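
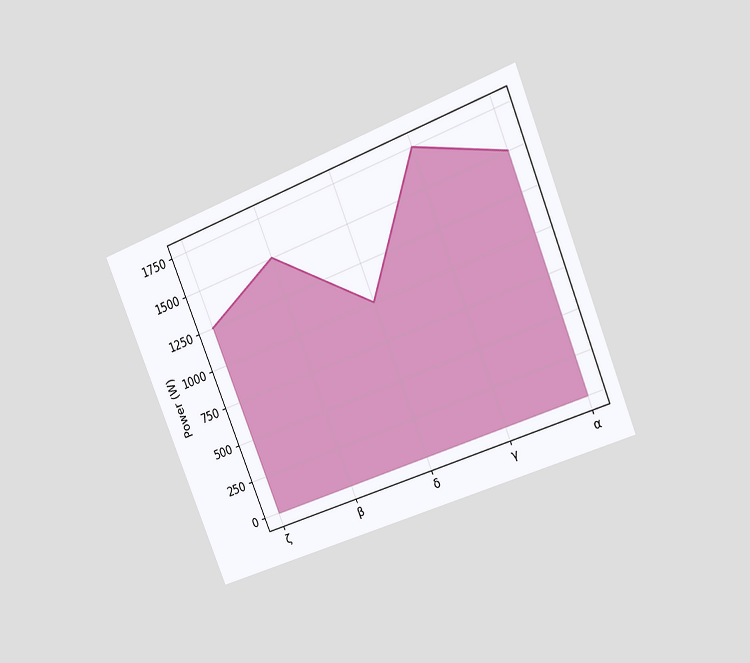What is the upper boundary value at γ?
1750W

The chart is tilted about 22° counter-clockwise and viewed at a slight angle. At γ the upper boundary is at 1750W.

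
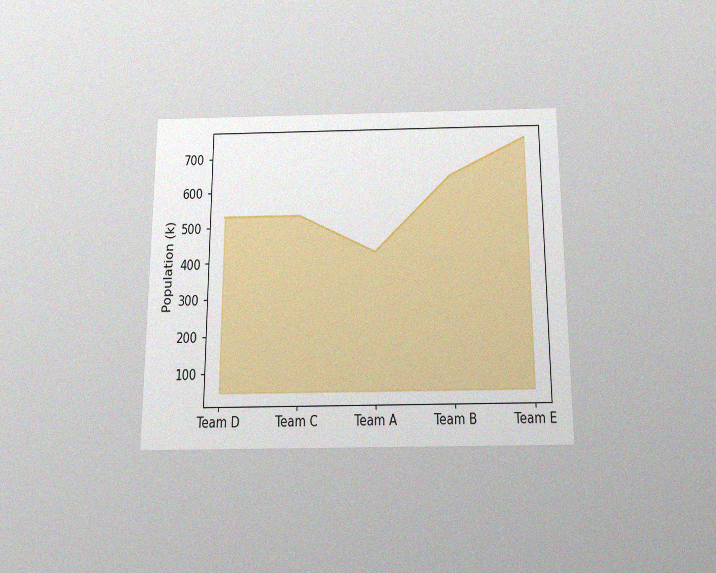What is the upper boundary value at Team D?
530k

The chart is viewed slightly from below, with some photo noise. At Team D the upper boundary is at 530k.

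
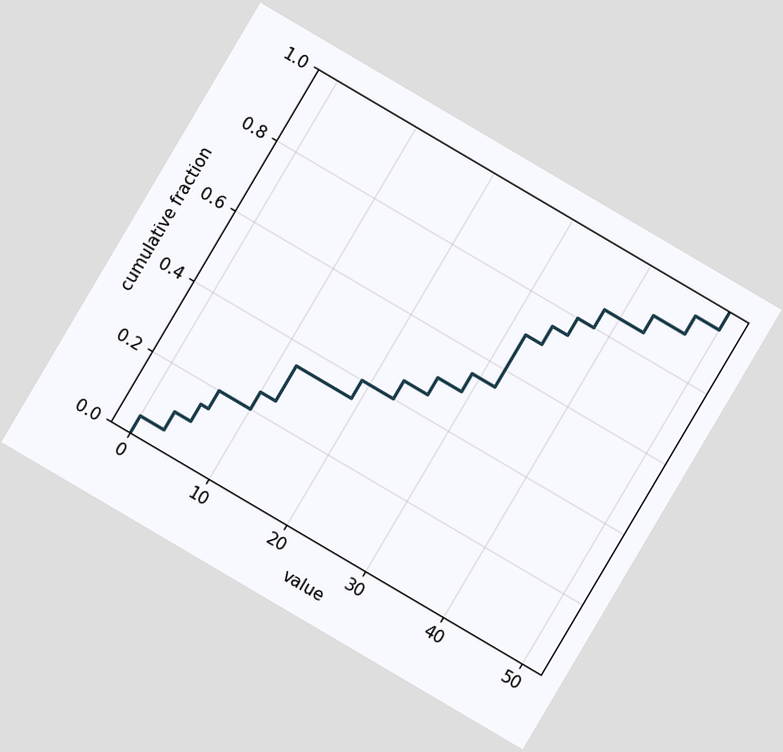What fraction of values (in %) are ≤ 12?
35%

The chart is tilted about 31° clockwise. At x=12 the ECDF step is at 35%.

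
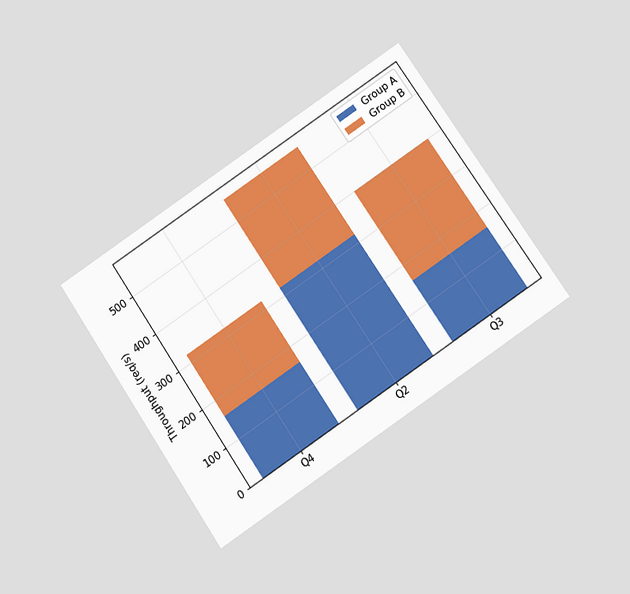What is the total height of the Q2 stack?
560req/s

The chart is tilted about 34° counter-clockwise and viewed at a slight angle. The Q2 stack's top reaches 560req/s on the y-axis.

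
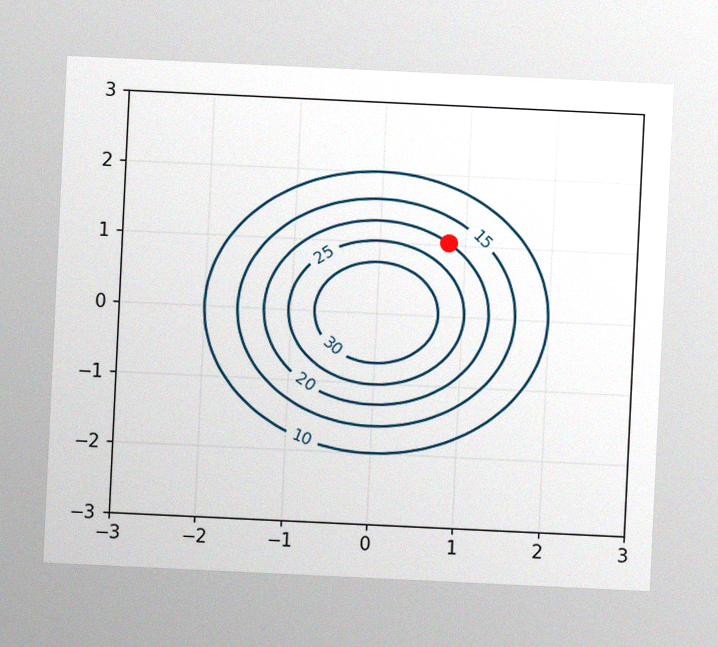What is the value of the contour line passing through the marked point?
20

The chart is tilted about 3° clockwise, with some photo noise. The marked point sits on the contour labelled 20.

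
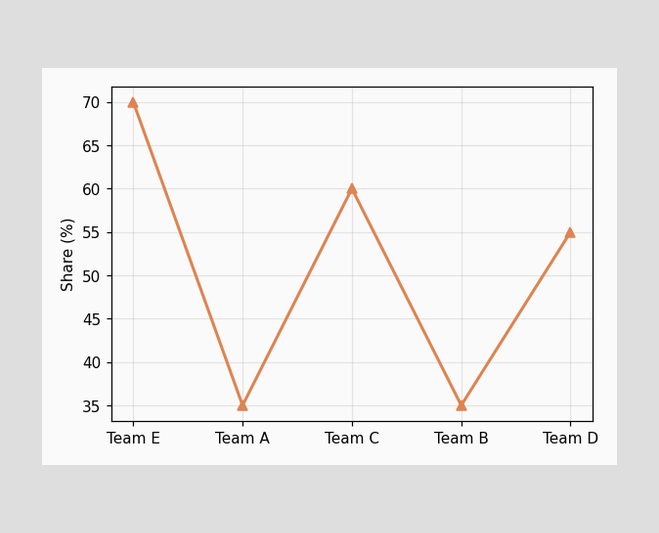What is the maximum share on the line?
The highest point is at Team E, and reading across to the y-axis gives 70%.

70%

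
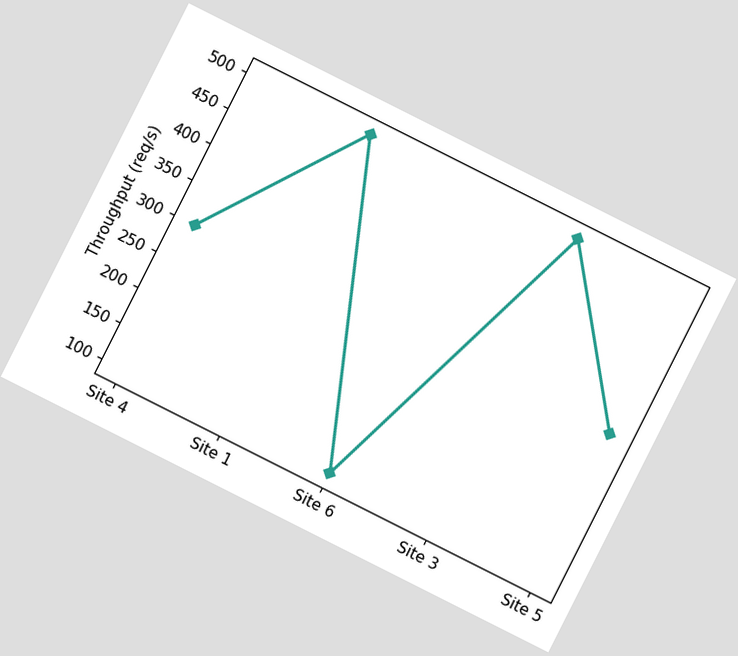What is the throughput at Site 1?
The chart is tilted about 27° clockwise. At Site 1, the line is at 500req/s.

500req/s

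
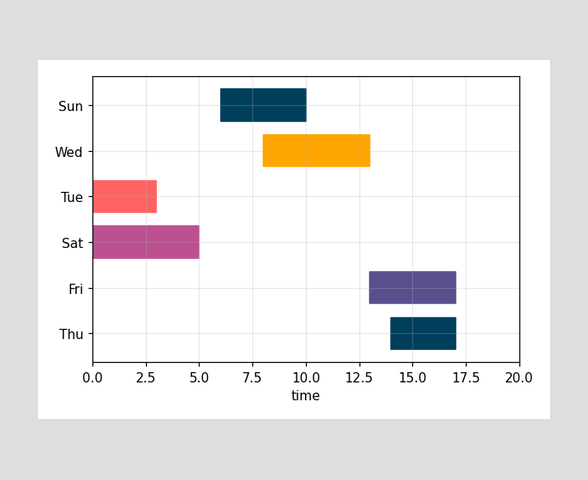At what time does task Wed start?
8

The Wed bar begins at t=8.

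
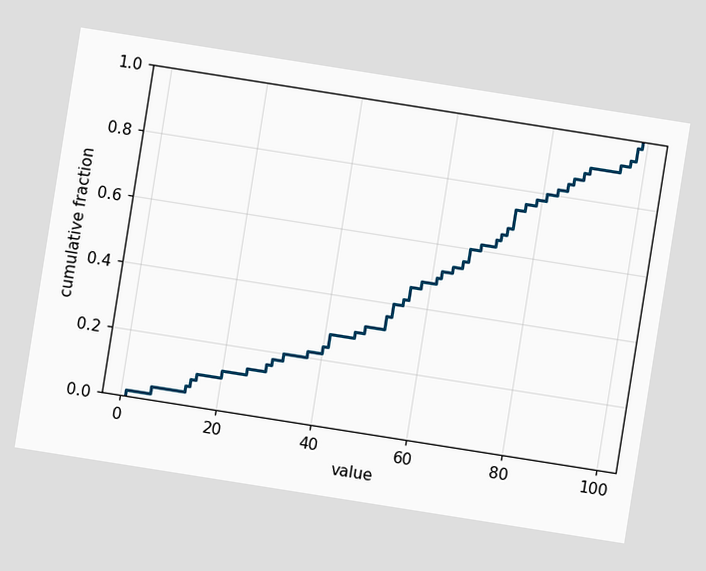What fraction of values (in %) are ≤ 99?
100%

The chart is tilted about 9° clockwise. At x=99 the ECDF step is at 100%.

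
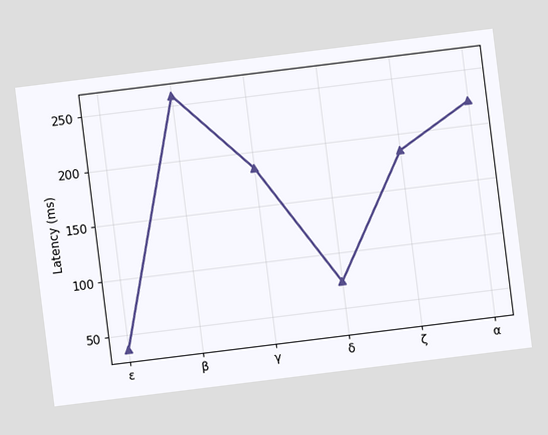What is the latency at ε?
The chart is tilted about 7° counter-clockwise. At ε, the line is at 37ms.

37ms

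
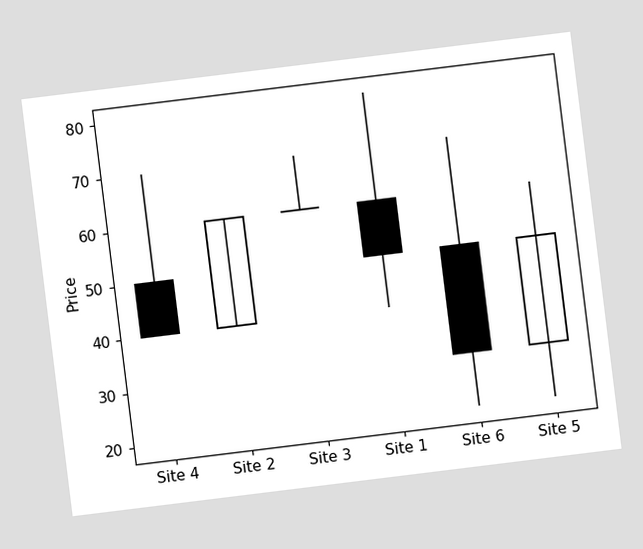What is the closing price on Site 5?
The chart is tilted about 7° counter-clockwise. The Site 5 candle closes at 50.

50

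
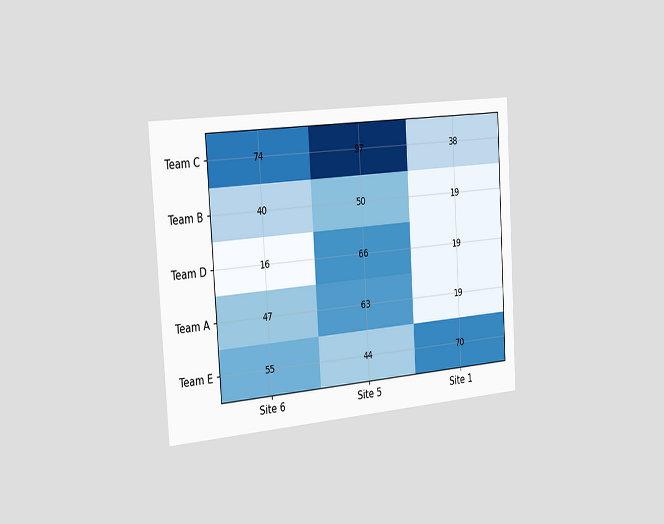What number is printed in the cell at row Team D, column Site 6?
16

The chart is tilted about 4° counter-clockwise and viewed slightly from the left. The (Team D, Site 6) cell reads 16.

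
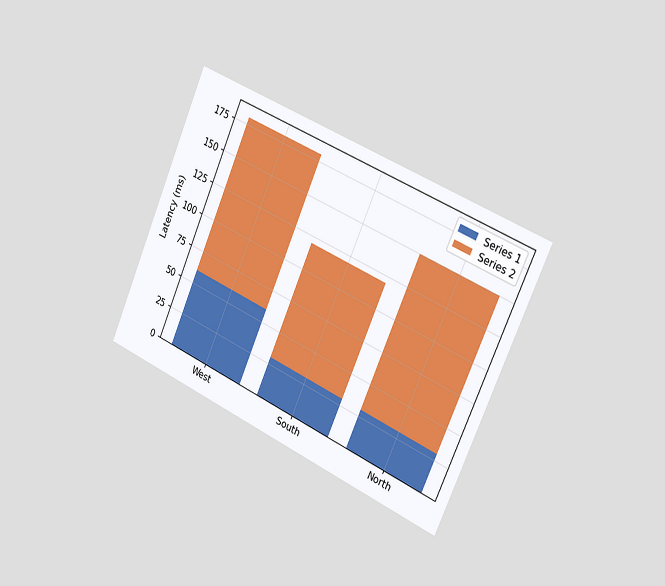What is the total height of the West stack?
The chart is tilted about 24° clockwise and viewed slightly from the right. The West stack's top reaches 180ms on the y-axis.

180ms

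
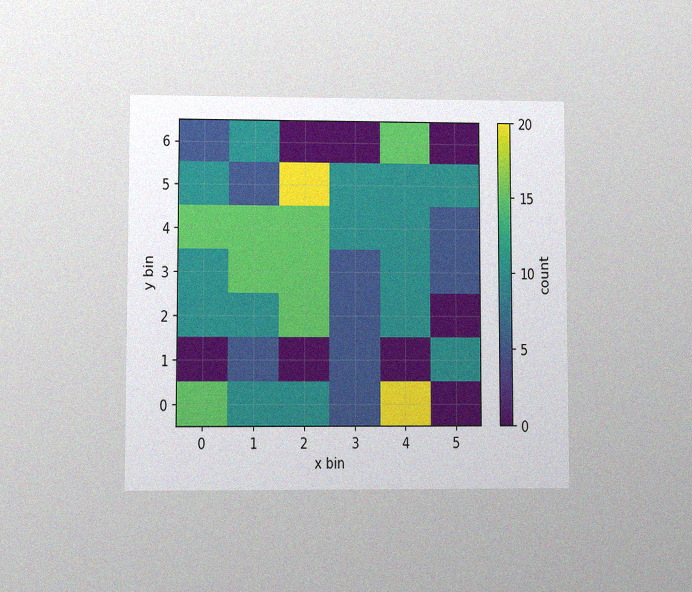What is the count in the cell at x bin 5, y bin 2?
0

The chart is viewed at a slight angle, with some photo noise. Matching the cell (5, 2) against the colorbar gives 0.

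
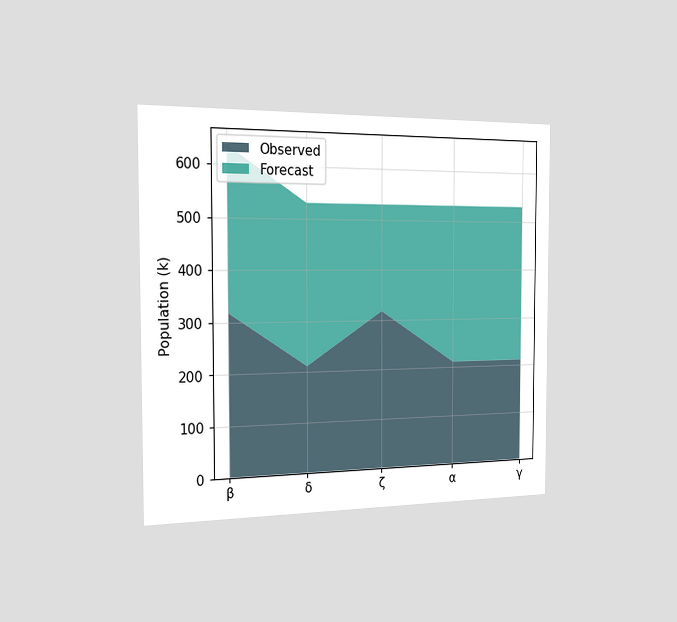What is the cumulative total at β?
The chart is viewed slightly from the left. The stacked total at β reaches 636k.

636k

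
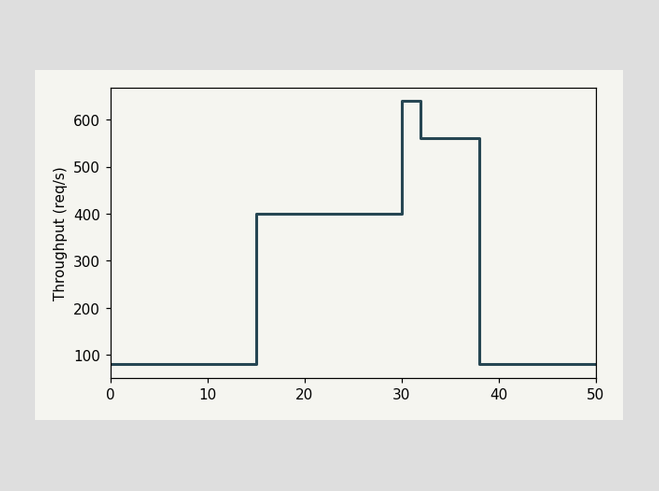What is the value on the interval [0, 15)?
On [0, 15) the step sits at 80req/s.

80req/s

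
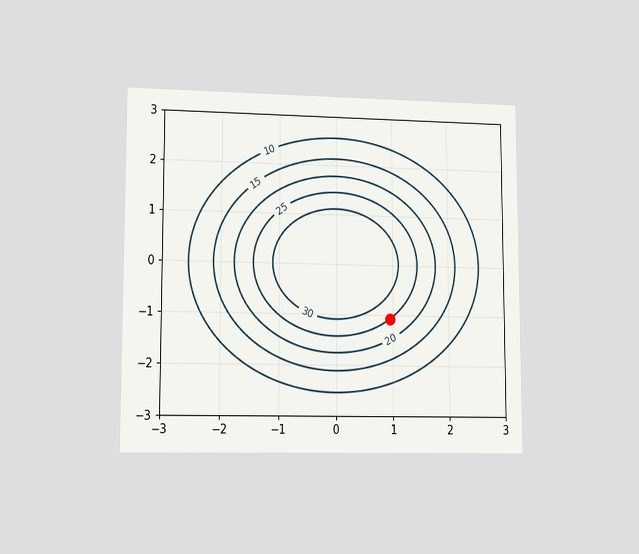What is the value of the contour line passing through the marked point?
25

The chart is viewed at a slight angle. The marked point sits on the contour labelled 25.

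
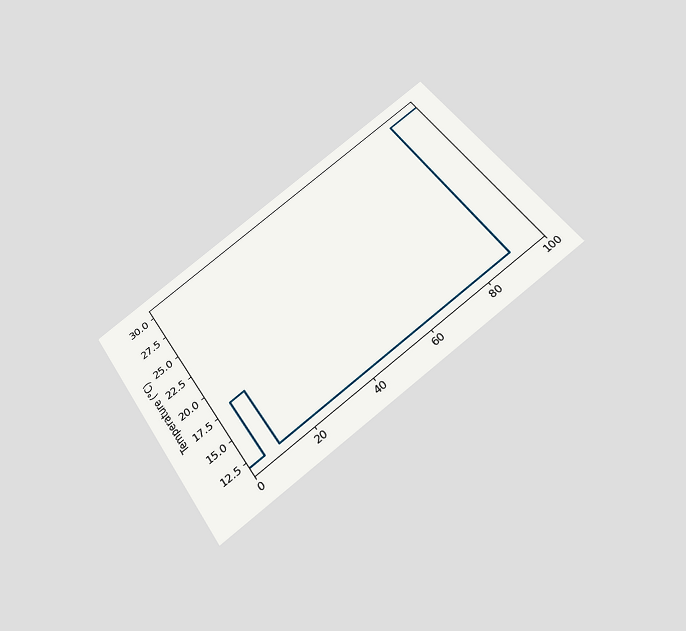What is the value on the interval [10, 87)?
The chart is tilted about 34° counter-clockwise and viewed slightly from below. On [10, 87) the step sits at 12°C.

12°C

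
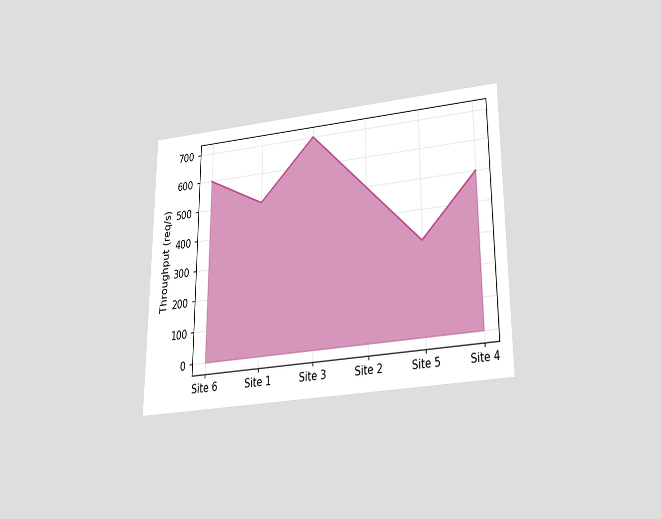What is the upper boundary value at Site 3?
700req/s

The chart is viewed slightly from below. At Site 3 the upper boundary is at 700req/s.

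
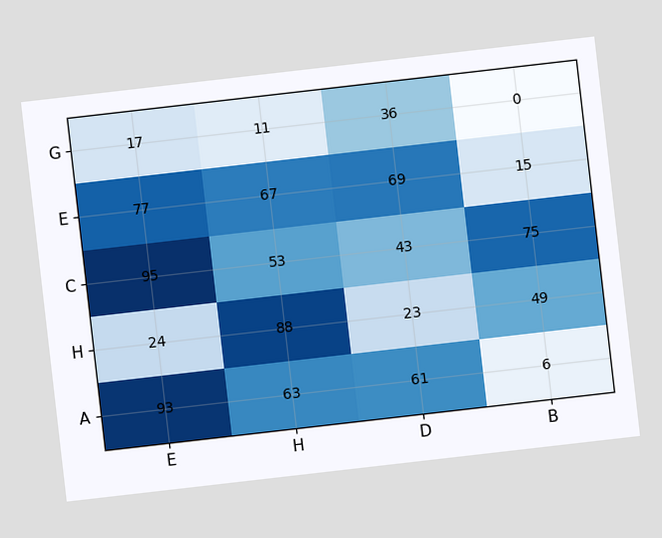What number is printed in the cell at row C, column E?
The chart is tilted about 7° counter-clockwise. The (C, E) cell reads 95.

95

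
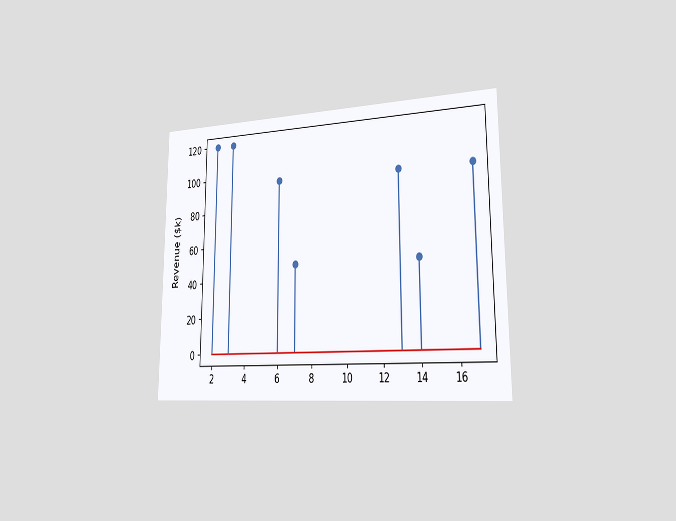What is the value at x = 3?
The chart is viewed slightly from the right. The stem at x=3 reaches $120k.

$120k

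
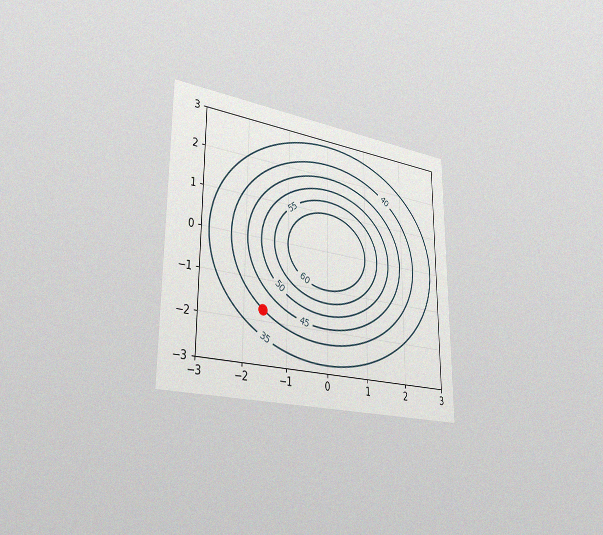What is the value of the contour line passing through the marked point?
The chart is viewed slightly from the left, with some photo noise. The marked point sits on the contour labelled 40.

40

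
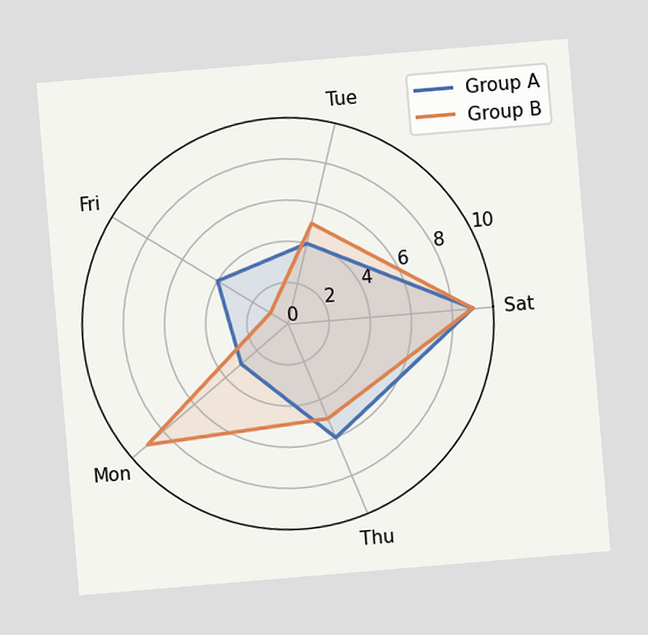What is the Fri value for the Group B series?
1

The chart is tilted about 5° counter-clockwise. On the Fri axis, Group B reaches 1.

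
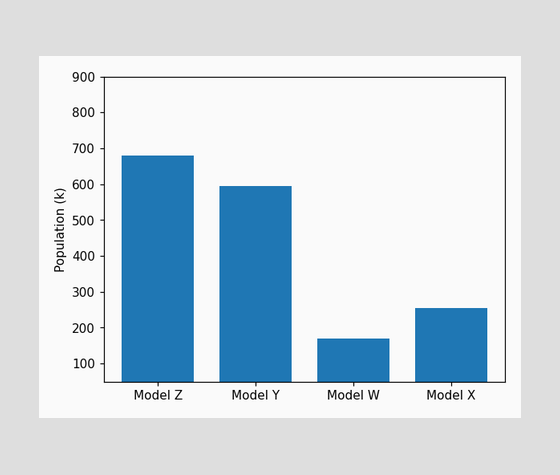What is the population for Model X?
255k

Reading along the chart's y-axis, the Model X bar reaches 255k.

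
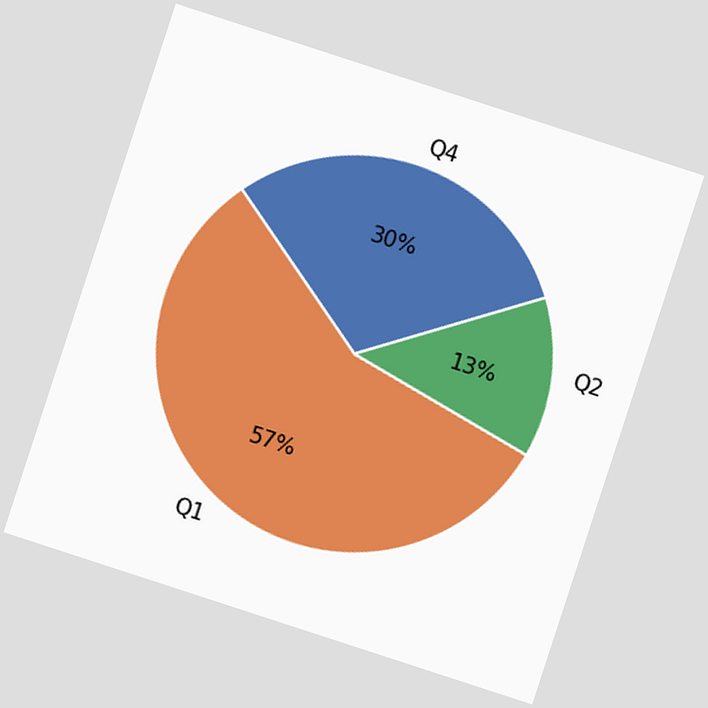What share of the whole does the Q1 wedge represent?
57%

The chart is tilted about 18° clockwise. The Q1 slice takes up 57% of the pie.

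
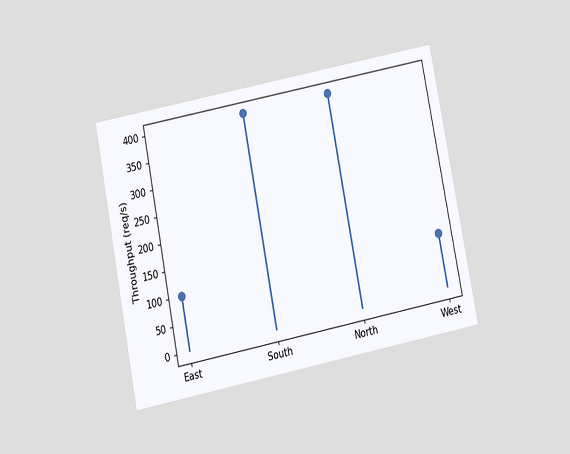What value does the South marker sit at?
400req/s

The chart is tilted about 11° counter-clockwise and viewed slightly from below. The South marker sits at 400req/s.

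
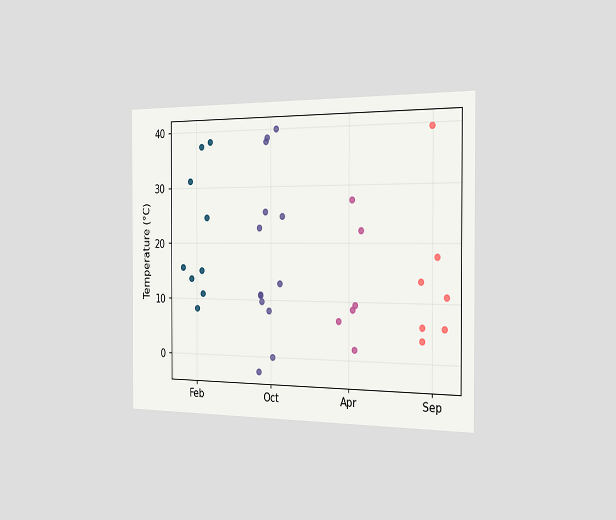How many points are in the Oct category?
The chart is viewed slightly from the right. Counting the markers in the Oct column gives 13.

13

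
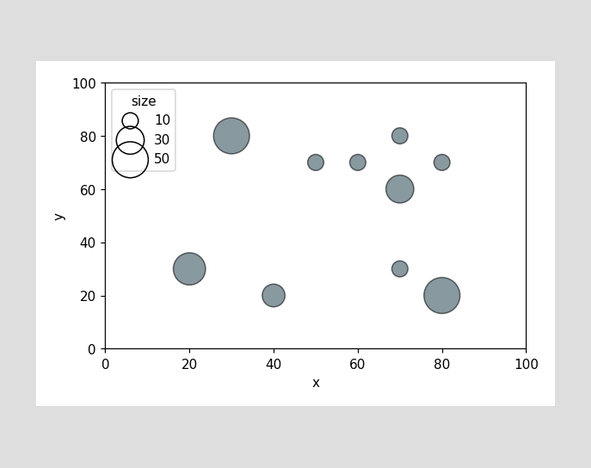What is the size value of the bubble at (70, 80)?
10

Matching the bubble at (70, 80) against the size legend gives 10.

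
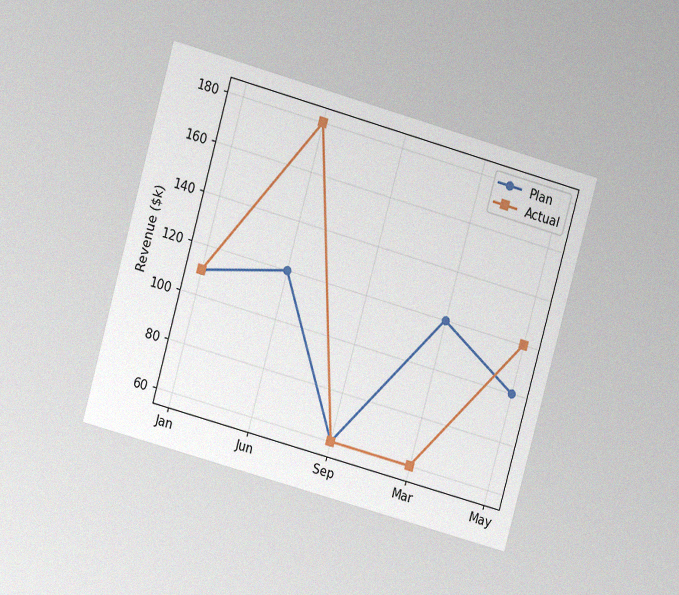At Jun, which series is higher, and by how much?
The chart is tilted about 16° clockwise and viewed at a slight angle, with some photo noise. At Jun, Actual sits above the other line by $60k.

Actual, by $60k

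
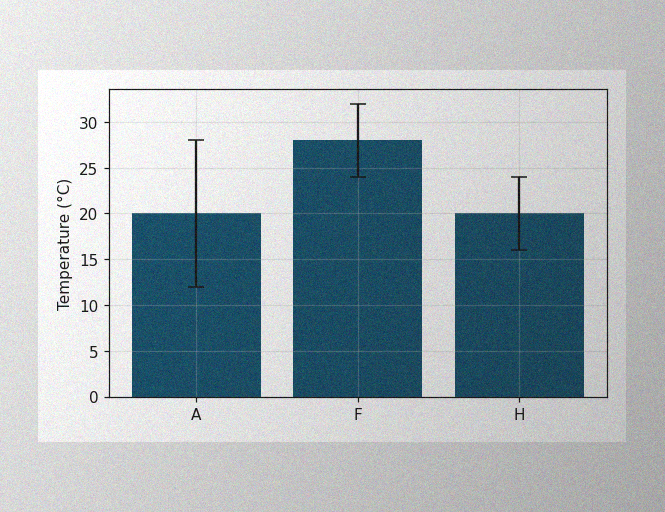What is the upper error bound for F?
32°C

The image has some photo noise and uneven lighting. The F bar's upper whisker reaches 32°C.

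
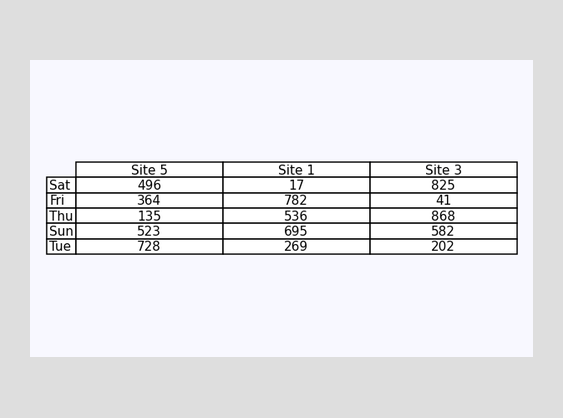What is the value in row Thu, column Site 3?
868

The (Thu, Site 3) cell reads 868.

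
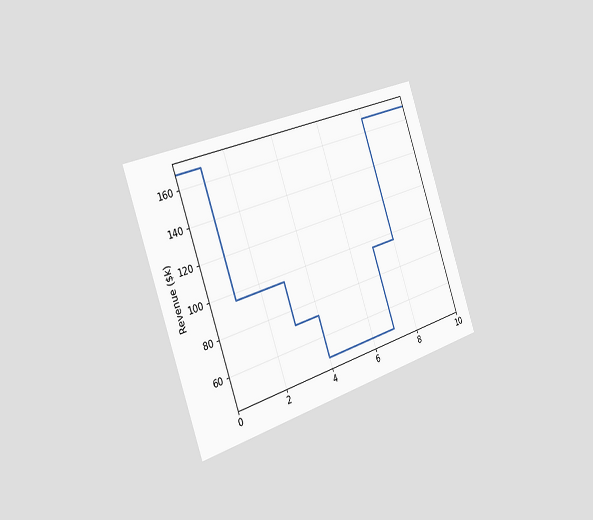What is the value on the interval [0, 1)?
The chart is tilted about 19° counter-clockwise and viewed slightly from the left. On [0, 1) the step sits at $168k.

$168k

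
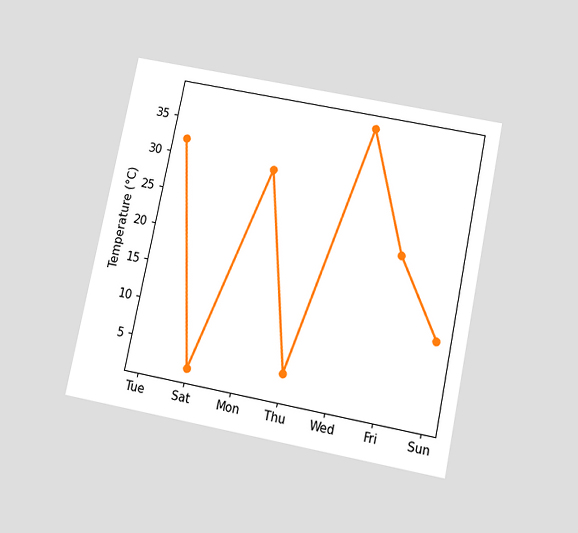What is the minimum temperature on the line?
2°C

The chart is tilted about 12° clockwise and viewed slightly from below. The lowest point is at Sat, and reading across to the y-axis gives 2°C.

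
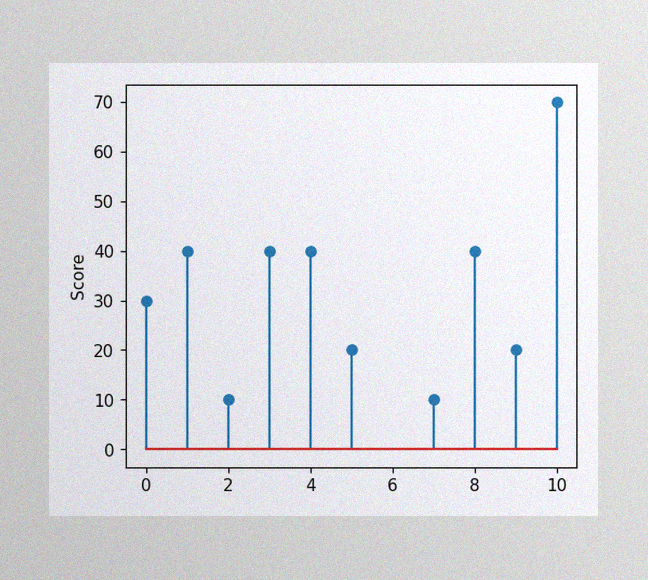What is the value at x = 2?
The image has some photo noise and uneven lighting. The stem at x=2 reaches 10.

10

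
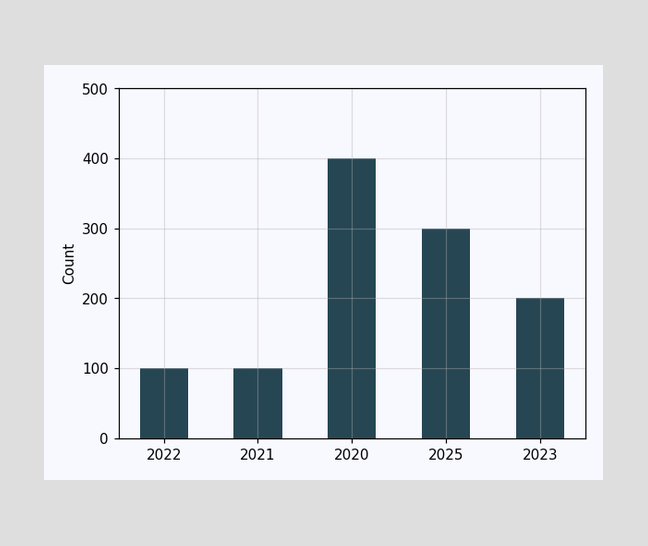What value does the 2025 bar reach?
300

Reading along the chart's y-axis, the 2025 bar reaches 300.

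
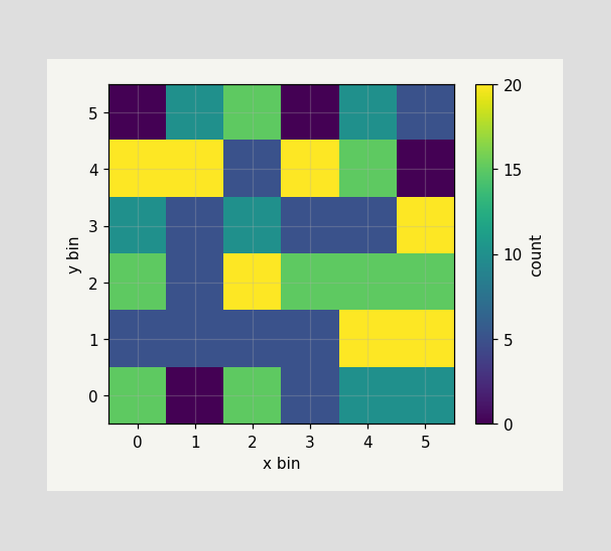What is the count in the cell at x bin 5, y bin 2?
15

Matching the cell (5, 2) against the colorbar gives 15.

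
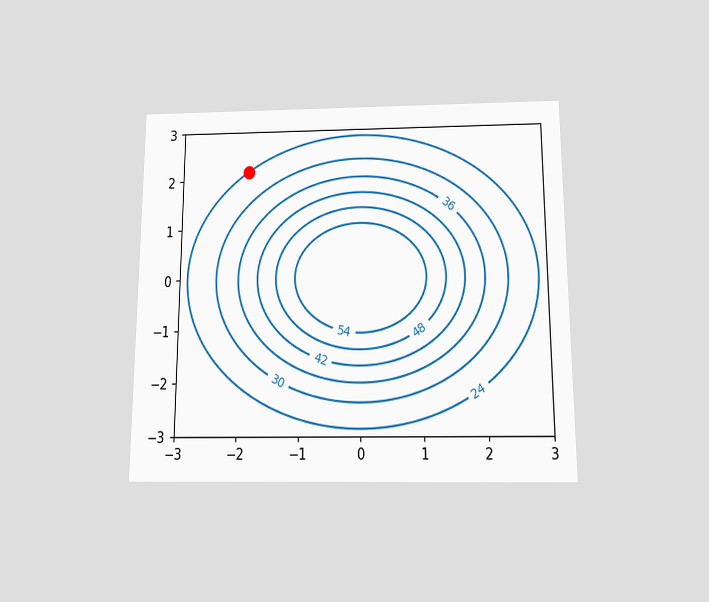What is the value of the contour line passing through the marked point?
24

The chart is viewed slightly from below. The marked point sits on the contour labelled 24.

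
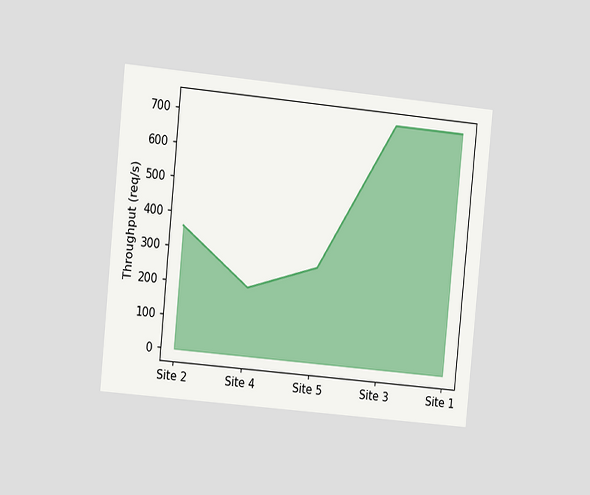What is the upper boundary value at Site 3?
The chart is tilted about 5° clockwise and viewed slightly from the left. At Site 3 the upper boundary is at 720req/s.

720req/s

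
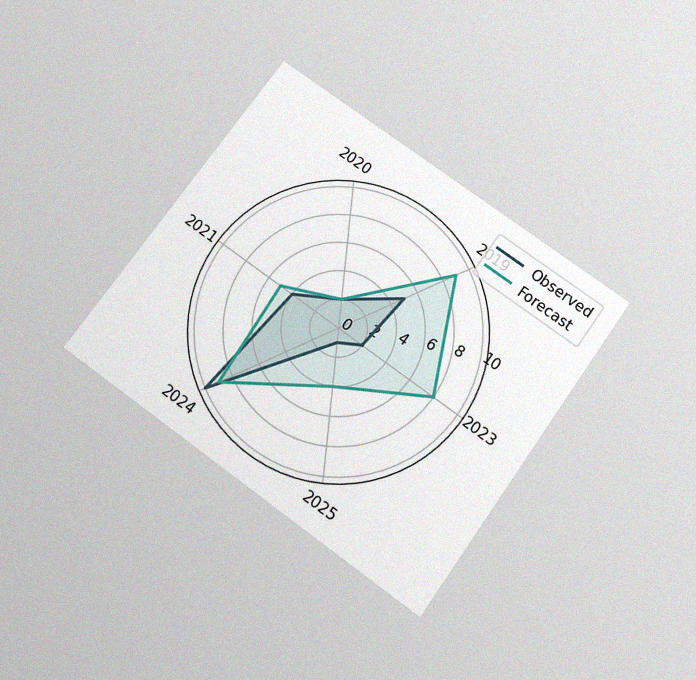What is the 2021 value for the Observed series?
The chart is tilted about 36° clockwise and viewed slightly from below, with some photo noise. On the 2021 axis, Observed reaches 4.

4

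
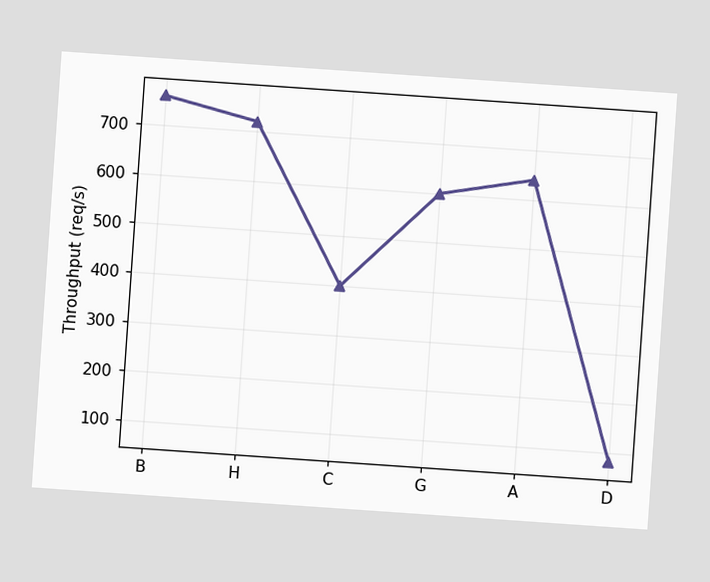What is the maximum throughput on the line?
The chart is tilted about 4° clockwise. The highest point is at B, and reading across to the y-axis gives 760req/s.

760req/s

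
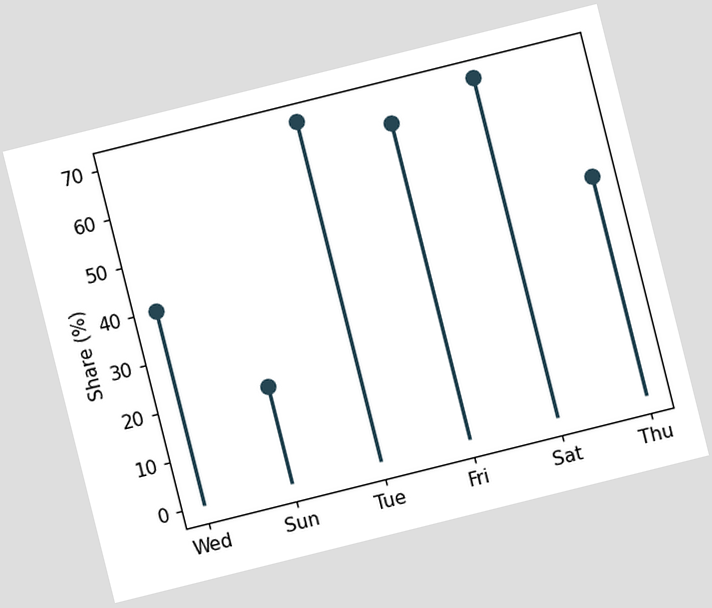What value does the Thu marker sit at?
The chart is tilted about 14° counter-clockwise. The Thu marker sits at 45%.

45%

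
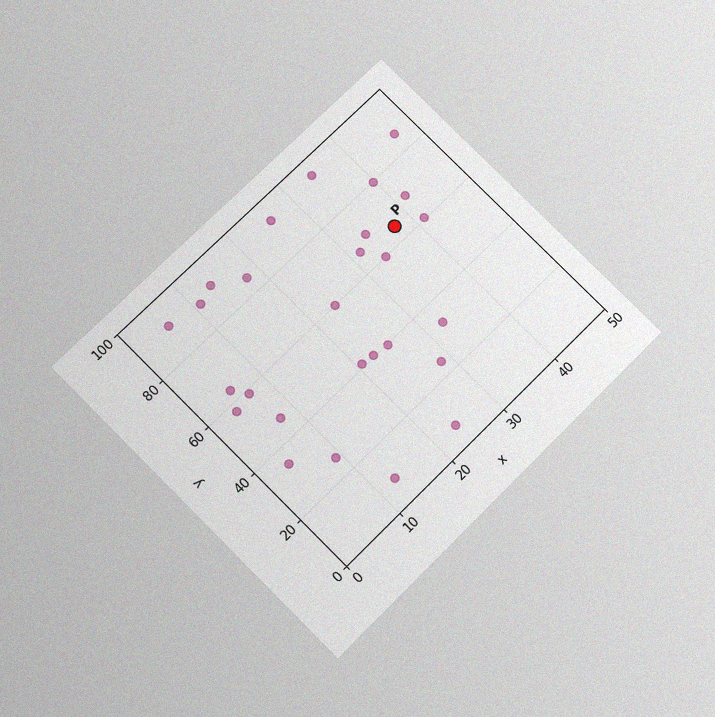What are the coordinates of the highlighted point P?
(37.5, 65)

The chart is tilted about 45° counter-clockwise and viewed slightly from below, with some photo noise. Following the gridlines from P to each axis, P sits at (37.5, 65).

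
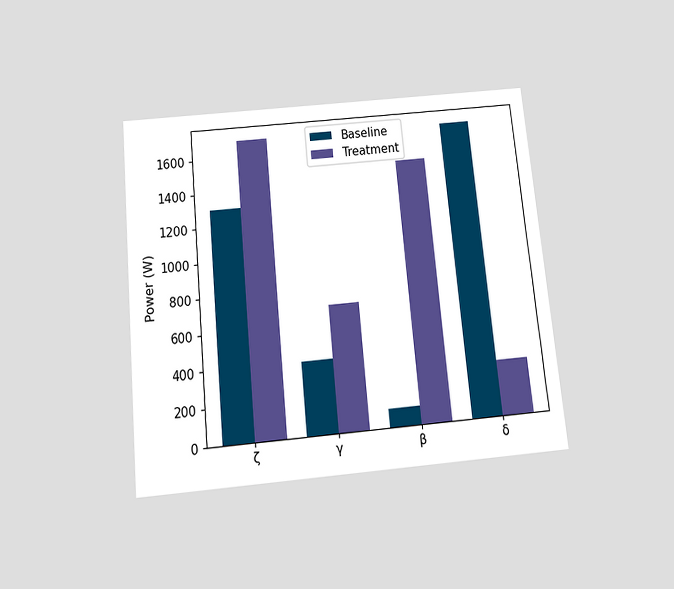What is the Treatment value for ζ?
The chart is tilted about 5° counter-clockwise and viewed slightly from below. The Treatment bar at ζ reaches 1700W on the y-axis.

1700W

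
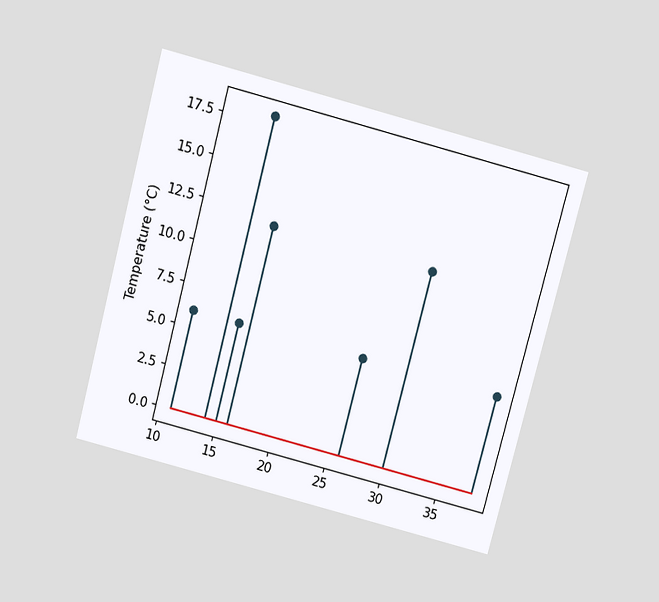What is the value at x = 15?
6°C

The chart is tilted about 15° clockwise and viewed slightly from above. The stem at x=15 reaches 6°C.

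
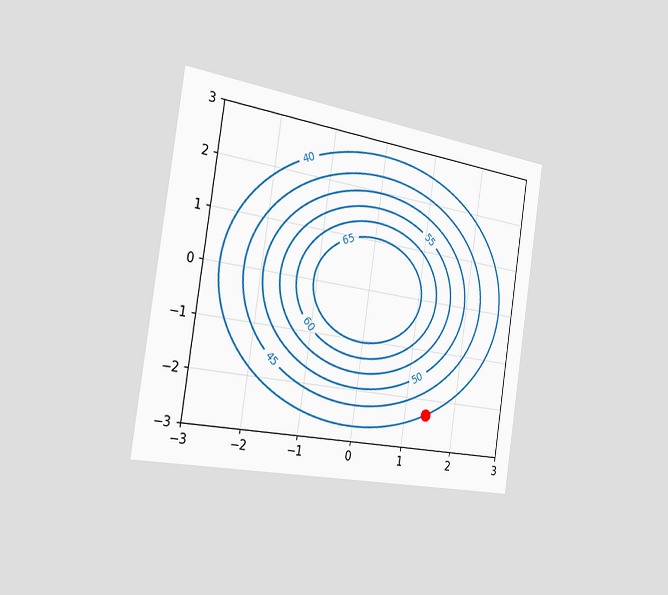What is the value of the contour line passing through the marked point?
40

The chart is tilted about 9° clockwise and viewed slightly from the left. The marked point sits on the contour labelled 40.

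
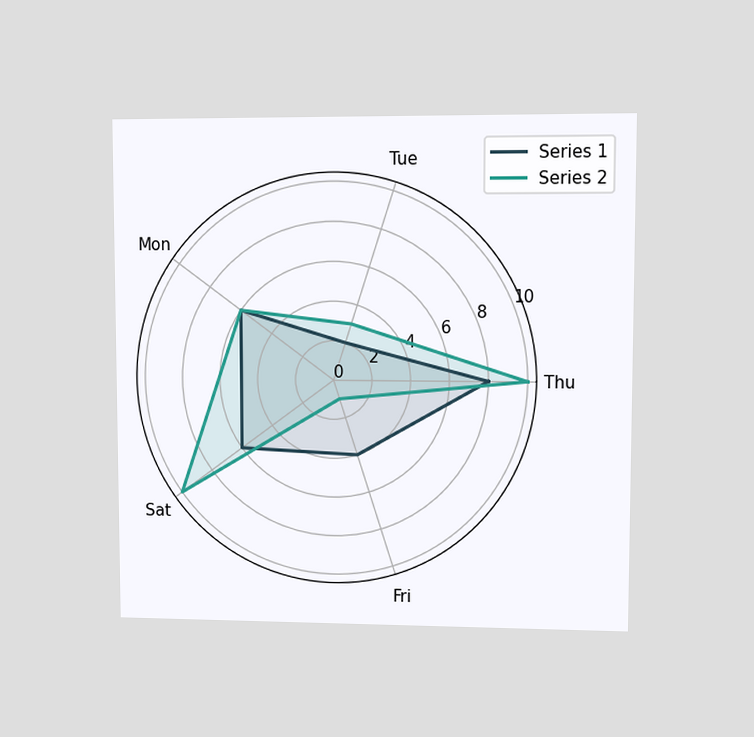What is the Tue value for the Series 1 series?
2

The chart is viewed at a slight angle. On the Tue axis, Series 1 reaches 2.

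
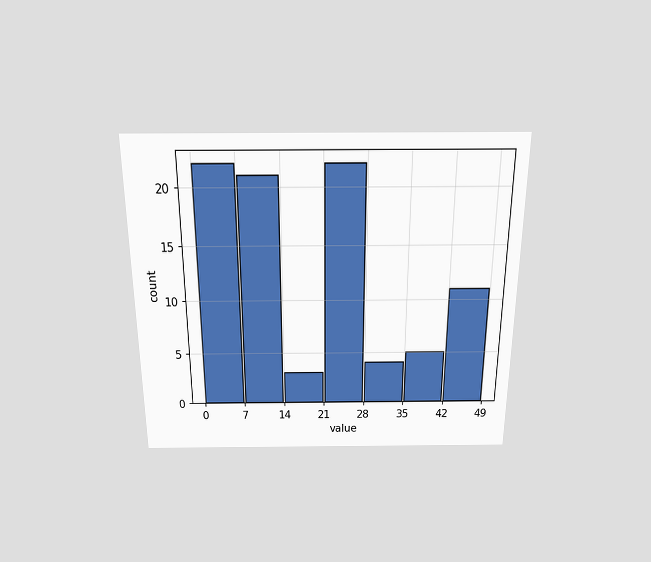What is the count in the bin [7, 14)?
21

The chart is viewed slightly from above. The [7, 14) bin has height 21.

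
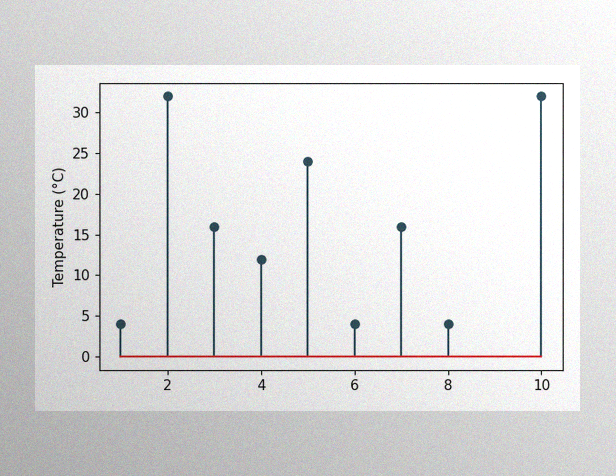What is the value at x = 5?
The image has some photo noise and uneven lighting. The stem at x=5 reaches 24°C.

24°C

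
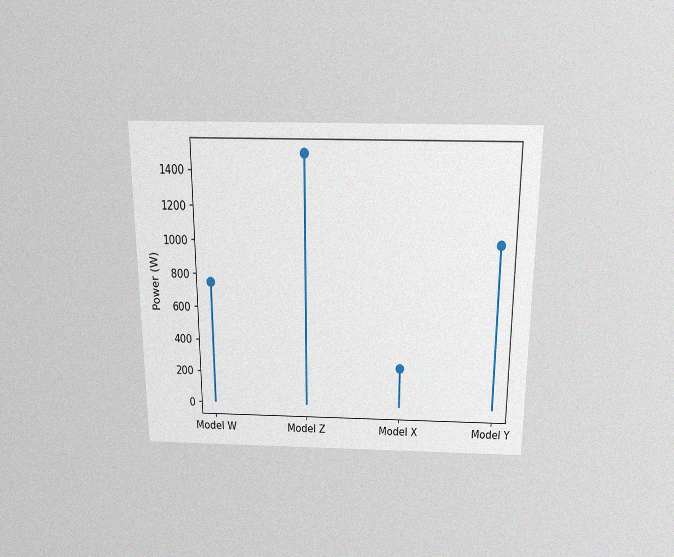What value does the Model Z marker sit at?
The chart is viewed slightly from above, with some photo noise. The Model Z marker sits at 1500W.

1500W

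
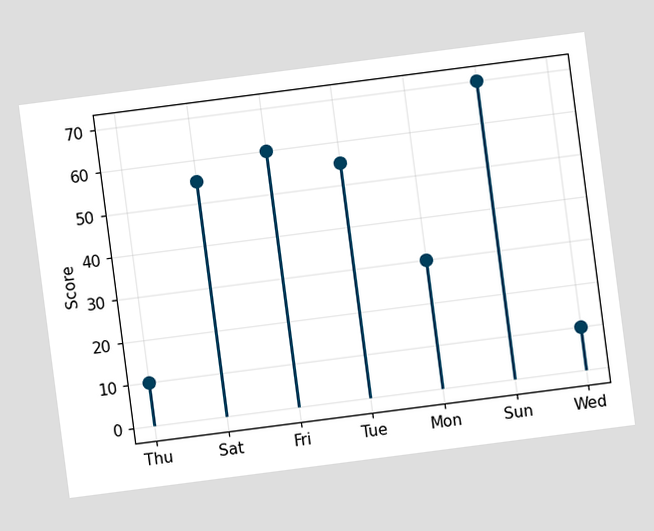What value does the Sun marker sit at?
70

The chart is tilted about 7° counter-clockwise. The Sun marker sits at 70.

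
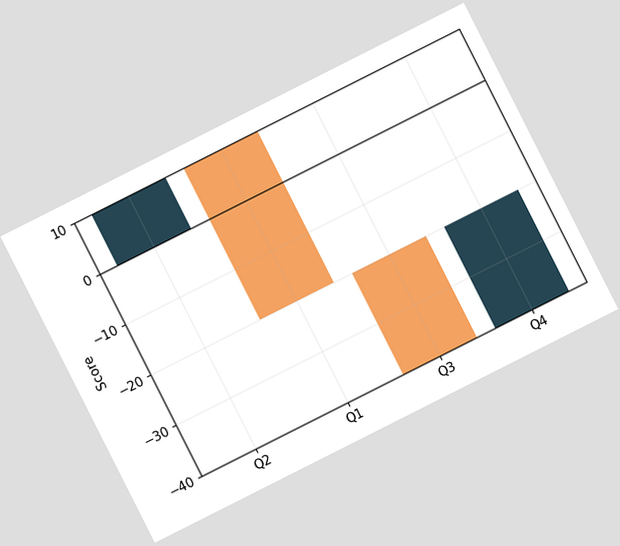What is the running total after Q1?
The chart is tilted about 27° counter-clockwise. After Q1 the running total reaches -20.

-20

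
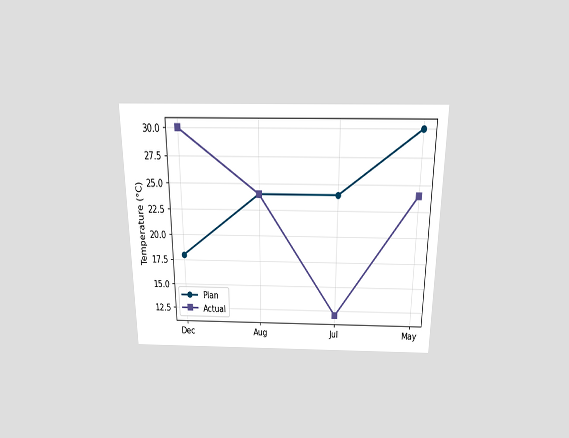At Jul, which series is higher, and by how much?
Plan, by 12°C

The chart is viewed slightly from above. At Jul, Plan sits above the other line by 12°C.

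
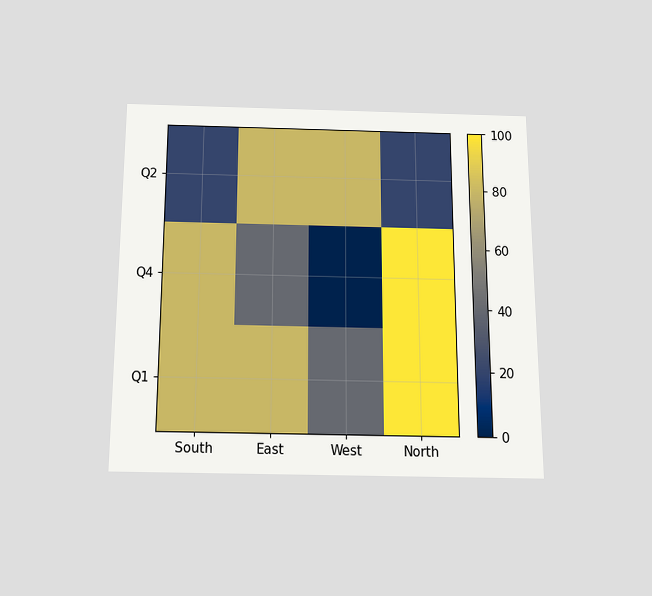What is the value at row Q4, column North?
The chart is viewed slightly from below. Matching cell (Q4, North) against the colorbar gives 100.

100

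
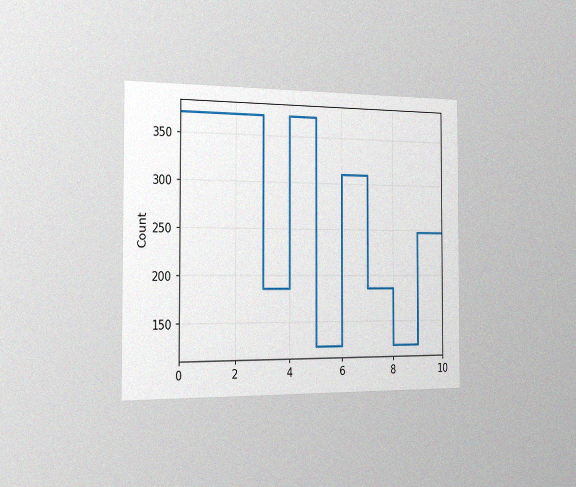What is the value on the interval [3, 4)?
186

The chart is viewed slightly from the left, with some photo noise. On [3, 4) the step sits at 186.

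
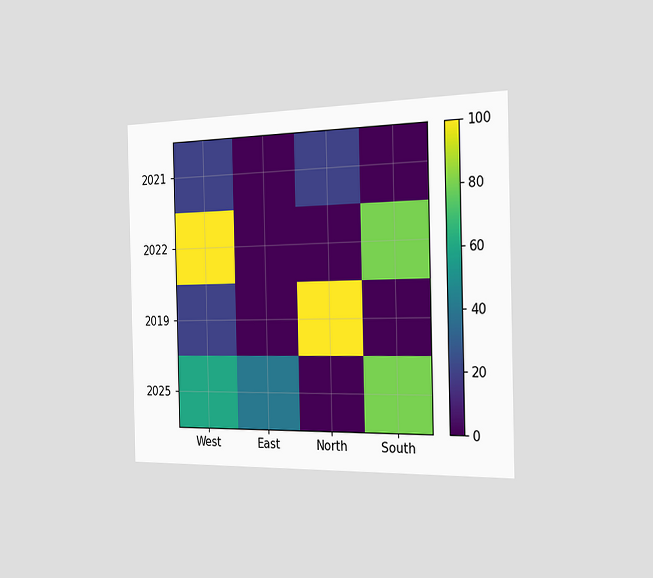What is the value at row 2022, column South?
The chart is viewed slightly from the right. Matching cell (2022, South) against the colorbar gives 80.

80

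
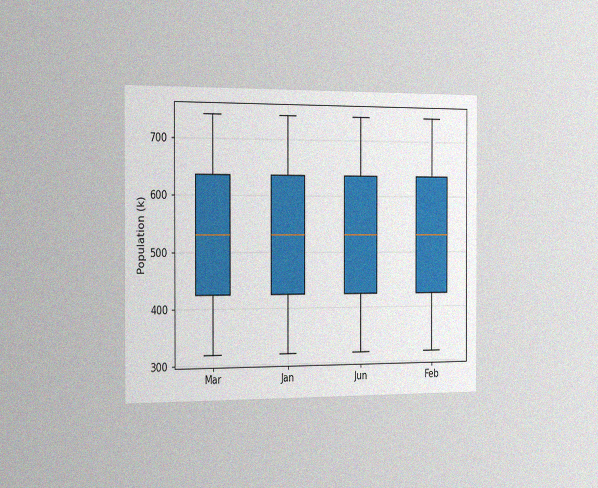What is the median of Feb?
The chart is viewed slightly from the left, with some photo noise. The median line in the Feb box sits at 530k.

530k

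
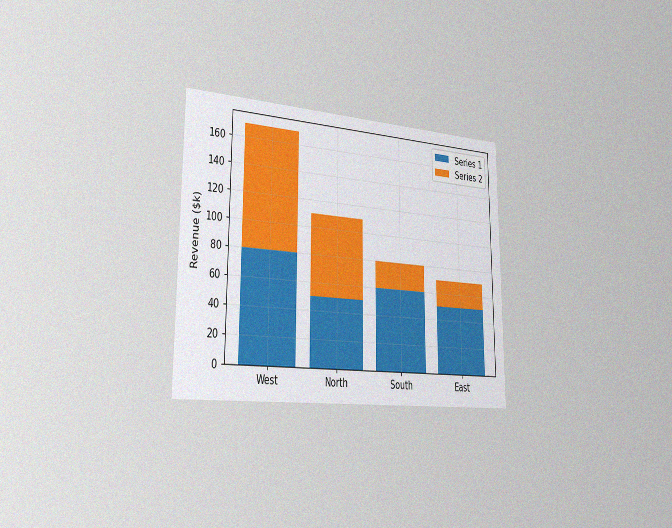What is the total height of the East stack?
$70k

The chart is viewed slightly from the left, with some photo noise. The East stack's top reaches $70k on the y-axis.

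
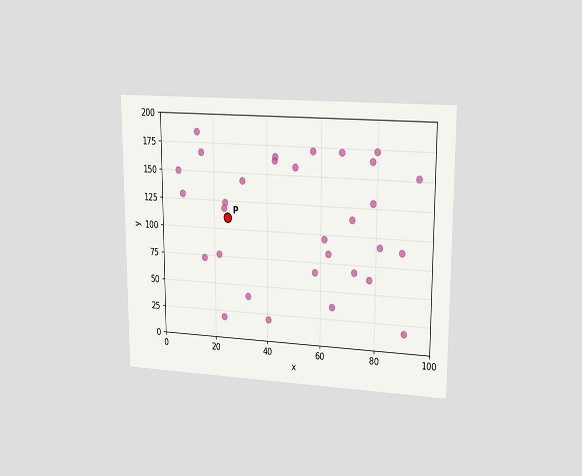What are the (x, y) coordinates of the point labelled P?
(25, 110)

The chart is viewed at a slight angle. Following the gridlines from P to each axis, P sits at (25, 110).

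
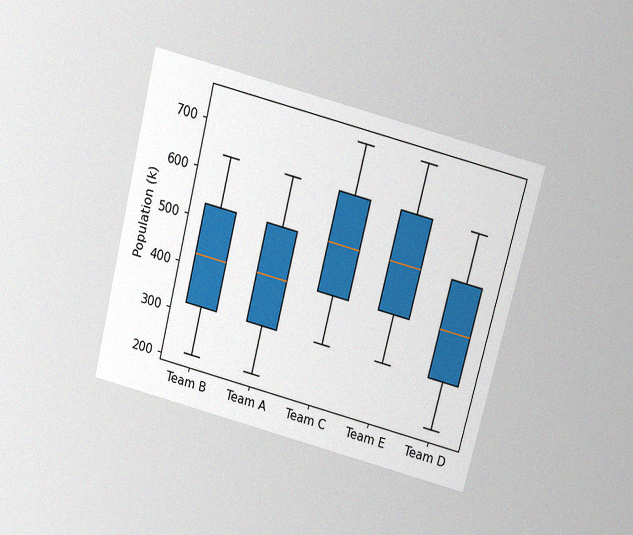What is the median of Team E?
530k

The chart is tilted about 14° clockwise and viewed slightly from above, with some photo noise. The median line in the Team E box sits at 530k.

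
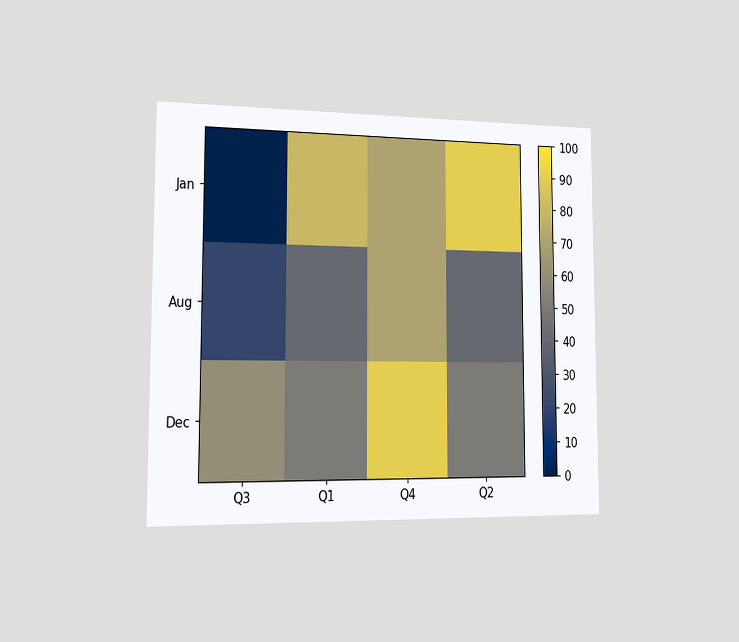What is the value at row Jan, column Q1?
The chart is viewed slightly from the left. Matching cell (Jan, Q1) against the colorbar gives 80.

80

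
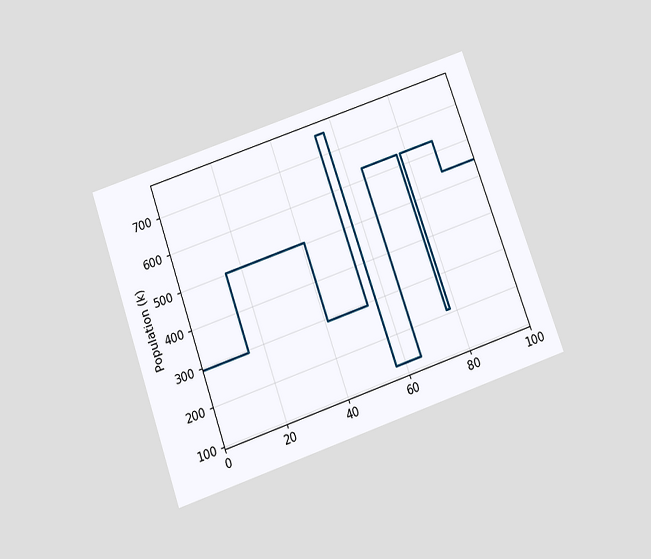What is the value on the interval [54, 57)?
The chart is tilted about 19° counter-clockwise and viewed slightly from below. On [54, 57) the step sits at 756k.

756k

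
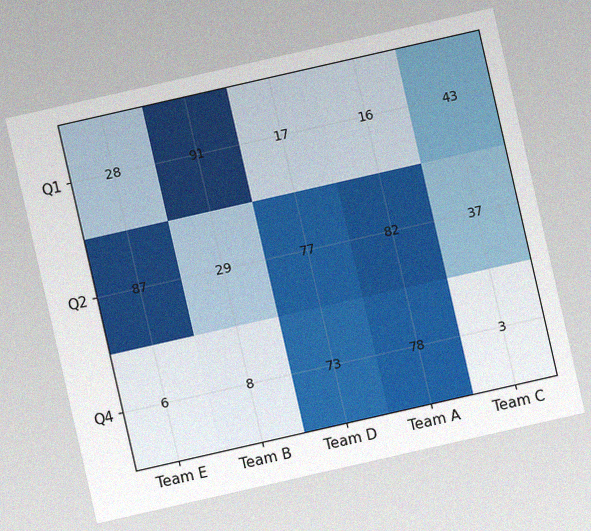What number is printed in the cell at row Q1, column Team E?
28

The chart is tilted about 13° counter-clockwise, with some photo noise. The (Q1, Team E) cell reads 28.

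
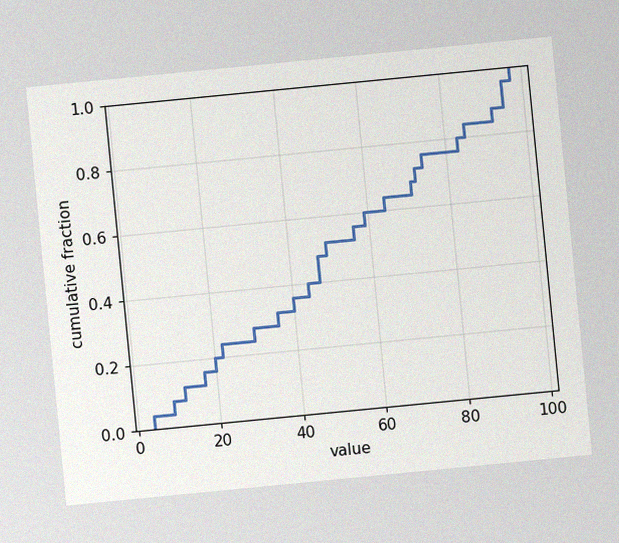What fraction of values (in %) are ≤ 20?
20%

The chart is tilted about 6° counter-clockwise, with some photo noise. At x=20 the ECDF step is at 20%.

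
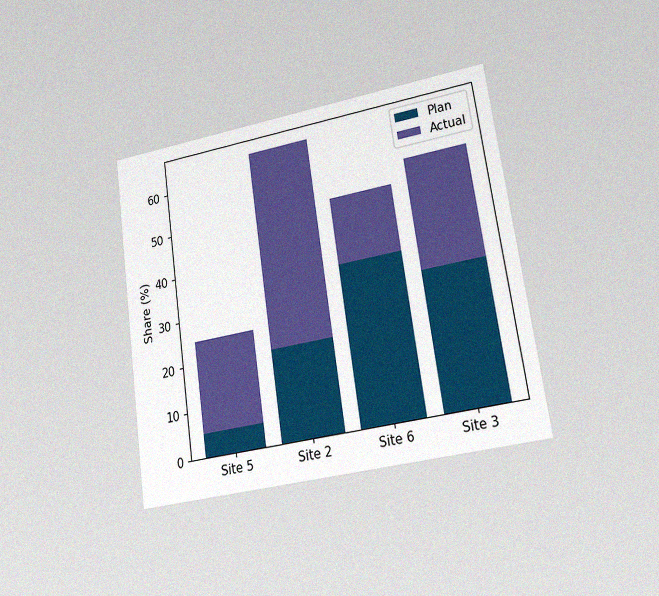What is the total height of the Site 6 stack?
50%

The chart is tilted about 8° counter-clockwise and viewed at a slight angle, with some photo noise. The Site 6 stack's top reaches 50% on the y-axis.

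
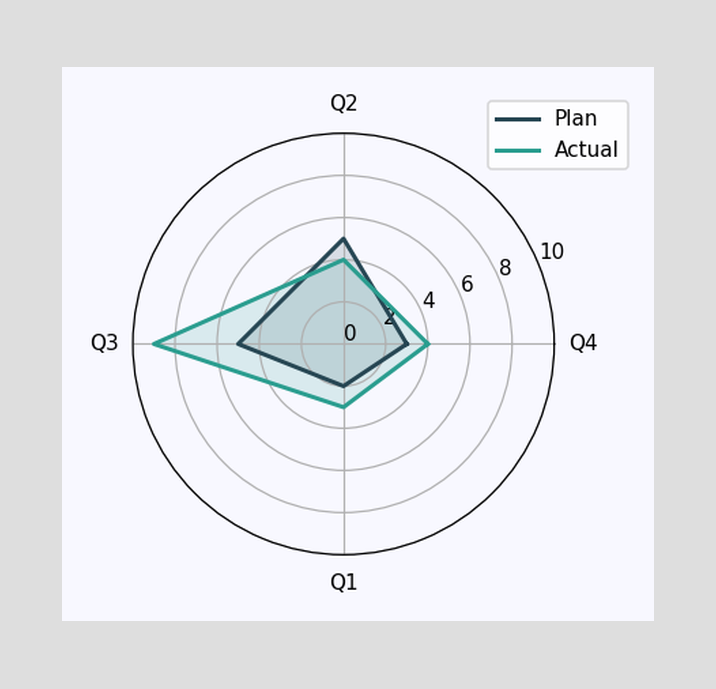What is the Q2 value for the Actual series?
On the Q2 axis, Actual reaches 4.

4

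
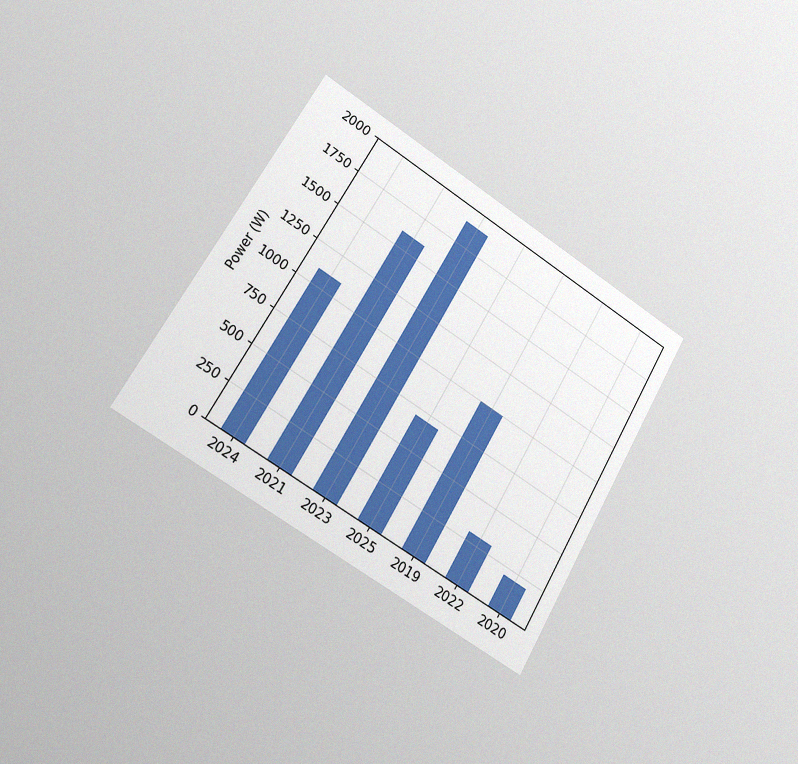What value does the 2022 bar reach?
The chart is tilted about 31° clockwise and viewed slightly from the left, with some photo noise. Reading along the chart's y-axis, the 2022 bar reaches 300W.

300W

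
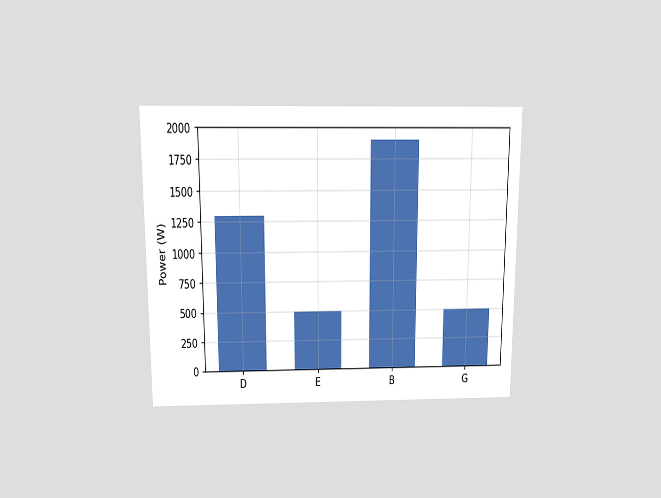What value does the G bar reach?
500W

The chart is viewed slightly from above. Reading along the chart's y-axis, the G bar reaches 500W.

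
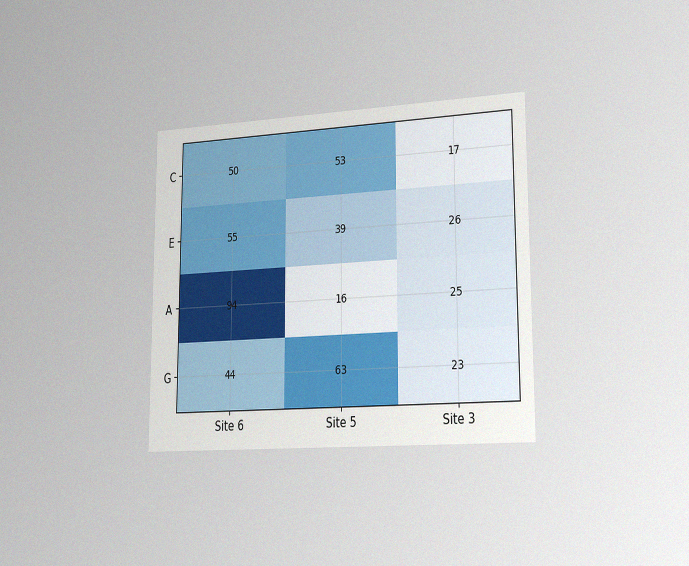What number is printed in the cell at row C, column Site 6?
The chart is viewed slightly from the right, with some photo noise. The (C, Site 6) cell reads 50.

50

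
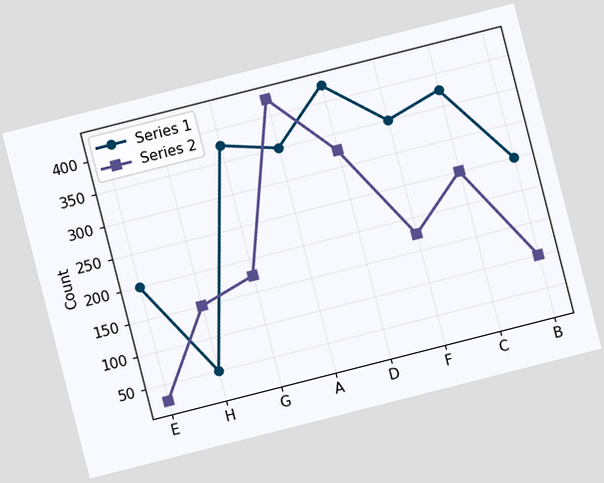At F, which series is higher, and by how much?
The chart is tilted about 14° counter-clockwise. At F, Series 1 sits above the other line by 175.

Series 1, by 175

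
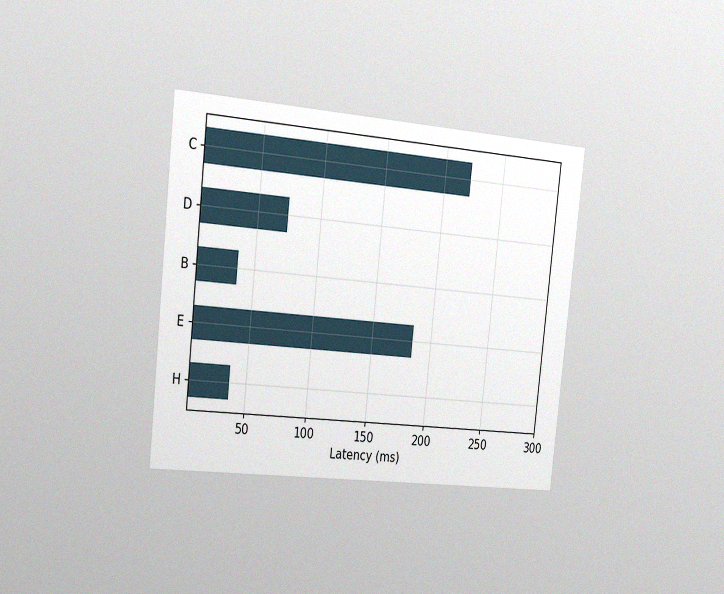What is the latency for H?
The chart is tilted about 6° clockwise and viewed slightly from the left, with some photo noise. Reading along the chart's x-axis, the H bar reaches 37ms.

37ms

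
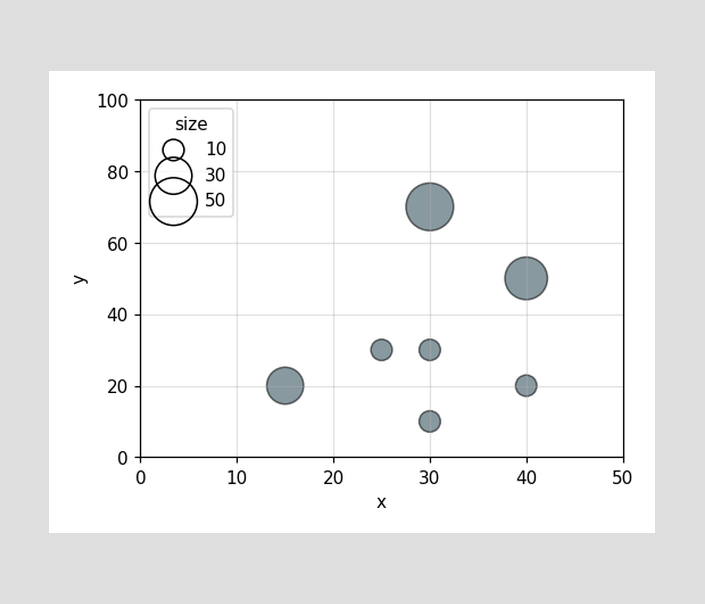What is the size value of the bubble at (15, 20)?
30

Matching the bubble at (15, 20) against the size legend gives 30.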